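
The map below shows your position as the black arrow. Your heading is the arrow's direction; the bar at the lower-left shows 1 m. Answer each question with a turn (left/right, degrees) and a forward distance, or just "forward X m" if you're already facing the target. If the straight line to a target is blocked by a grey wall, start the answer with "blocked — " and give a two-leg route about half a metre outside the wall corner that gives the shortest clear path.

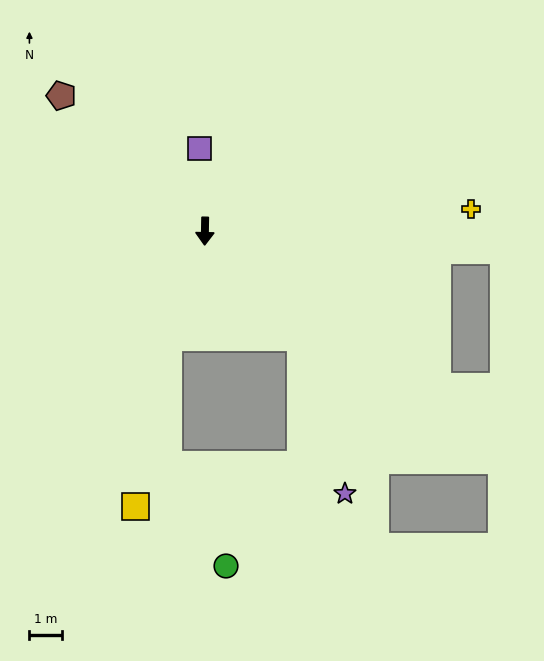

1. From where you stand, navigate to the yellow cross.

turn left 96°, forward 8.1 m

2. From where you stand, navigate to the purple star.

blocked — turn left 43°, forward 4.4 m, then turn right 26°, forward 4.9 m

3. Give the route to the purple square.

turn right 175°, forward 2.5 m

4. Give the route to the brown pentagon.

turn right 132°, forward 6.0 m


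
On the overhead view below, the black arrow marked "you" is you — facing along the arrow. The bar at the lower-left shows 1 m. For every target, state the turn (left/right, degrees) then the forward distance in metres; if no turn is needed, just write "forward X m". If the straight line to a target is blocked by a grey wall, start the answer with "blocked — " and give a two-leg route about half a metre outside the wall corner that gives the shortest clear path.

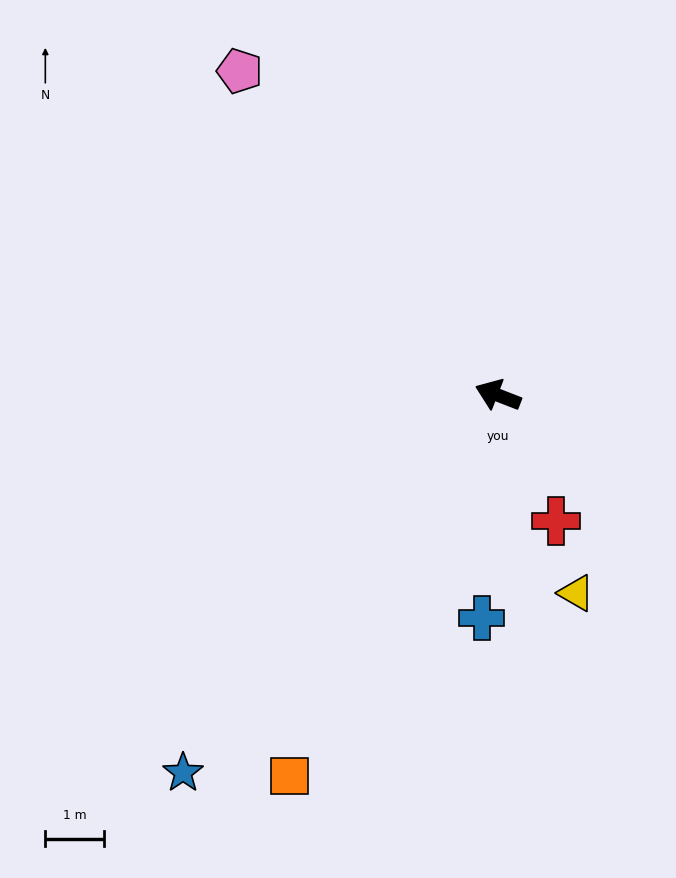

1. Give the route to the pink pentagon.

turn right 30°, forward 7.0 m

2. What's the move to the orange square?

turn left 83°, forward 7.3 m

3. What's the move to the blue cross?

turn left 107°, forward 3.8 m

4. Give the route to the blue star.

turn left 71°, forward 8.3 m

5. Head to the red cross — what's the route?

turn left 136°, forward 2.3 m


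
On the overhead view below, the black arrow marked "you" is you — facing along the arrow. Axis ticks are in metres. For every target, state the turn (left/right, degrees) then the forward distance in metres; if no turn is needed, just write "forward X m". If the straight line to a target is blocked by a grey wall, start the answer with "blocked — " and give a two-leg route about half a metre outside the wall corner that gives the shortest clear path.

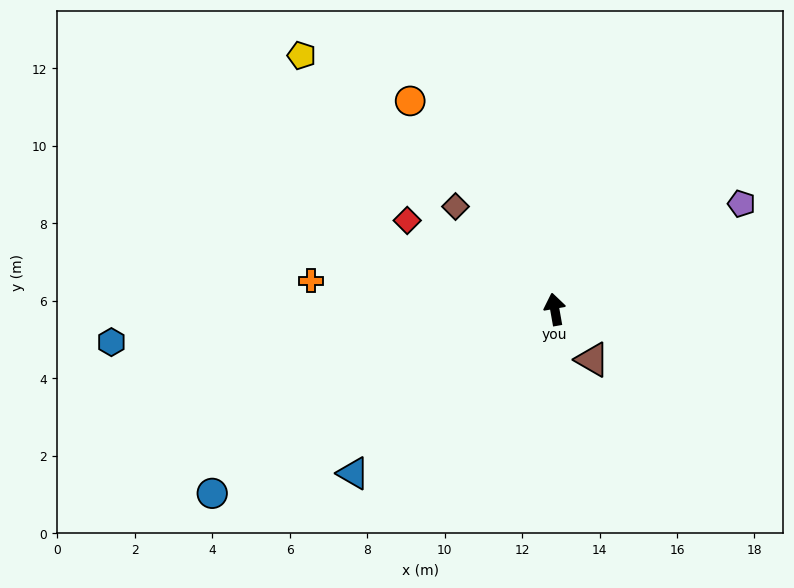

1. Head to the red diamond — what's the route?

turn left 49°, forward 4.4 m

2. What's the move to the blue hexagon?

turn left 84°, forward 11.5 m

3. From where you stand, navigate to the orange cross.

turn left 73°, forward 6.3 m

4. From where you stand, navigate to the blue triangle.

turn left 119°, forward 6.7 m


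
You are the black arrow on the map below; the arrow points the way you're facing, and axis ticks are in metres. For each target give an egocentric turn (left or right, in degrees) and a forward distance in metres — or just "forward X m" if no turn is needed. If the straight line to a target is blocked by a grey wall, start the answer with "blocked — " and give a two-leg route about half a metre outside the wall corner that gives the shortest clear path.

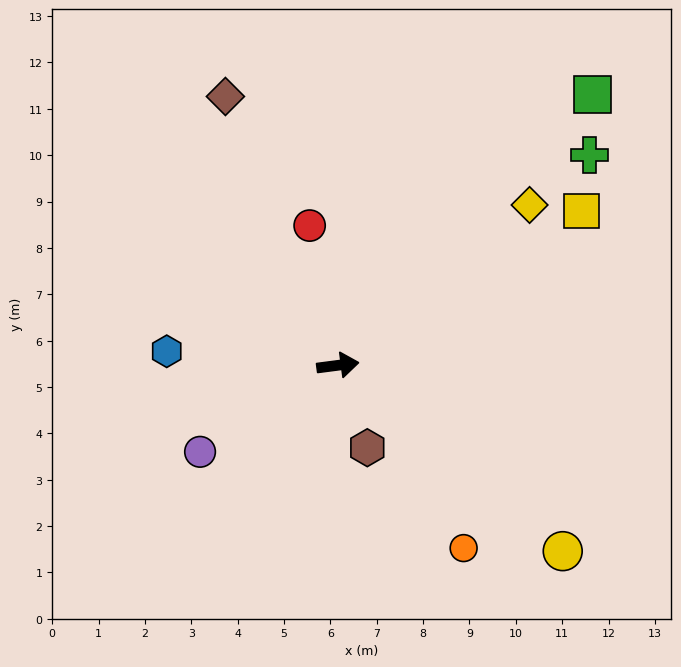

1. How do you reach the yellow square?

turn left 25°, forward 6.2 m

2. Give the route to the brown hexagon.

turn right 78°, forward 1.9 m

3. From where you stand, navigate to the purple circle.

turn right 155°, forward 3.5 m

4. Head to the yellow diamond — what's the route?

turn left 32°, forward 5.4 m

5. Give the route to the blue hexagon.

turn left 168°, forward 3.7 m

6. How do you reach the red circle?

turn left 94°, forward 3.1 m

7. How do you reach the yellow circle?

turn right 47°, forward 6.3 m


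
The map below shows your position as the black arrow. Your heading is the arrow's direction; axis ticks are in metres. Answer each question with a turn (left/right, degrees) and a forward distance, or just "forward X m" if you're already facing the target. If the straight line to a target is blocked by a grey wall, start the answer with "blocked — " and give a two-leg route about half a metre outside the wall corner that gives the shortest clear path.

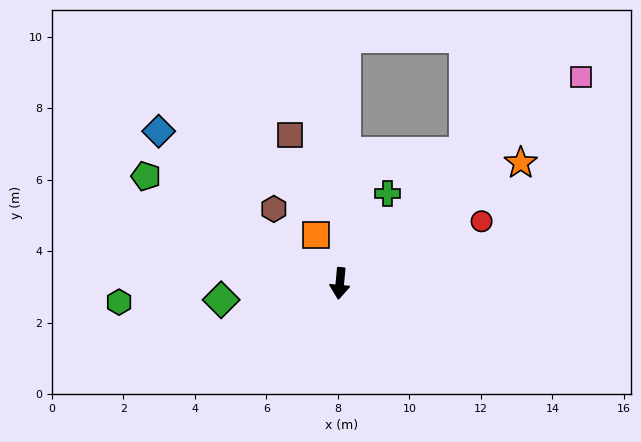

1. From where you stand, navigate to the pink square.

turn left 136°, forward 8.9 m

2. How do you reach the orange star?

turn left 129°, forward 6.1 m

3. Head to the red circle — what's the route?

turn left 119°, forward 4.3 m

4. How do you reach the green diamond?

turn right 77°, forward 3.4 m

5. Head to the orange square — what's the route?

turn right 148°, forward 1.5 m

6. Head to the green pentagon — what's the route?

turn right 114°, forward 6.2 m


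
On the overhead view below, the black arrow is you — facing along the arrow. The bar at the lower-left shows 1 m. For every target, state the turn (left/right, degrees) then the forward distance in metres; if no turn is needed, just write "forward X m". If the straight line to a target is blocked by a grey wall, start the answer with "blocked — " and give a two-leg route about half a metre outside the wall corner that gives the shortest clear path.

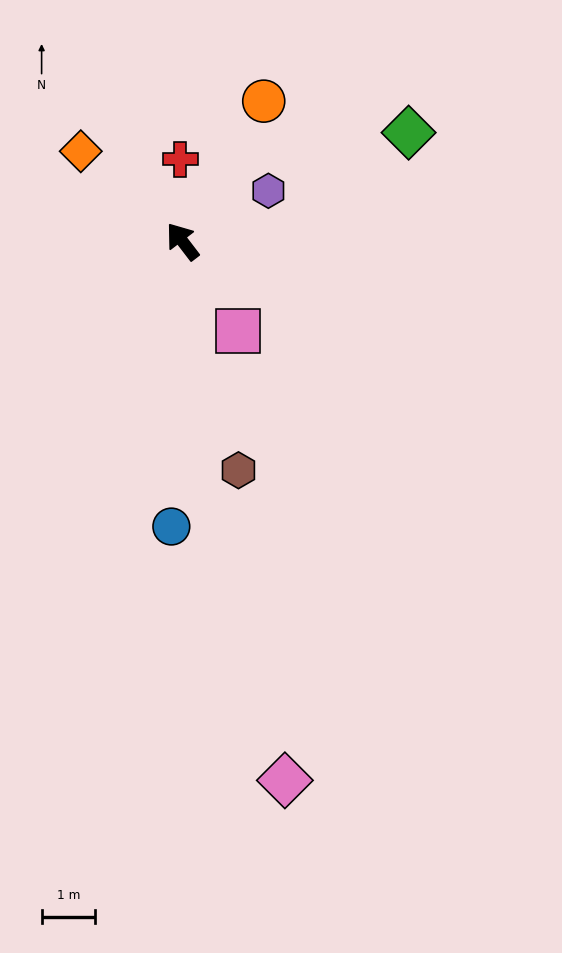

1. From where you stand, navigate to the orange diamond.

turn left 11°, forward 2.6 m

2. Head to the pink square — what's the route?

turn left 174°, forward 2.0 m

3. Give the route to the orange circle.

turn right 68°, forward 3.0 m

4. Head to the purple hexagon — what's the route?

turn right 97°, forward 1.9 m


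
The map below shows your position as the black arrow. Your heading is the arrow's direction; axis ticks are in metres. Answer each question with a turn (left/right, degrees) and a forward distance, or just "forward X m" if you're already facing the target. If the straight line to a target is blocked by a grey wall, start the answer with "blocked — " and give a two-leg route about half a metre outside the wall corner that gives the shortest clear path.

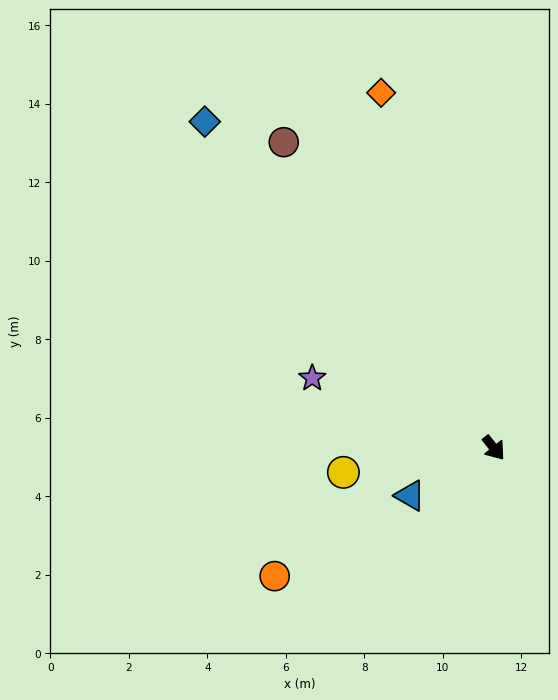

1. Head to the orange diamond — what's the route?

turn left 159°, forward 9.5 m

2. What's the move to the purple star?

turn right 150°, forward 5.0 m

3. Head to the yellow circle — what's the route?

turn right 120°, forward 3.9 m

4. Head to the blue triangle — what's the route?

turn right 99°, forward 2.5 m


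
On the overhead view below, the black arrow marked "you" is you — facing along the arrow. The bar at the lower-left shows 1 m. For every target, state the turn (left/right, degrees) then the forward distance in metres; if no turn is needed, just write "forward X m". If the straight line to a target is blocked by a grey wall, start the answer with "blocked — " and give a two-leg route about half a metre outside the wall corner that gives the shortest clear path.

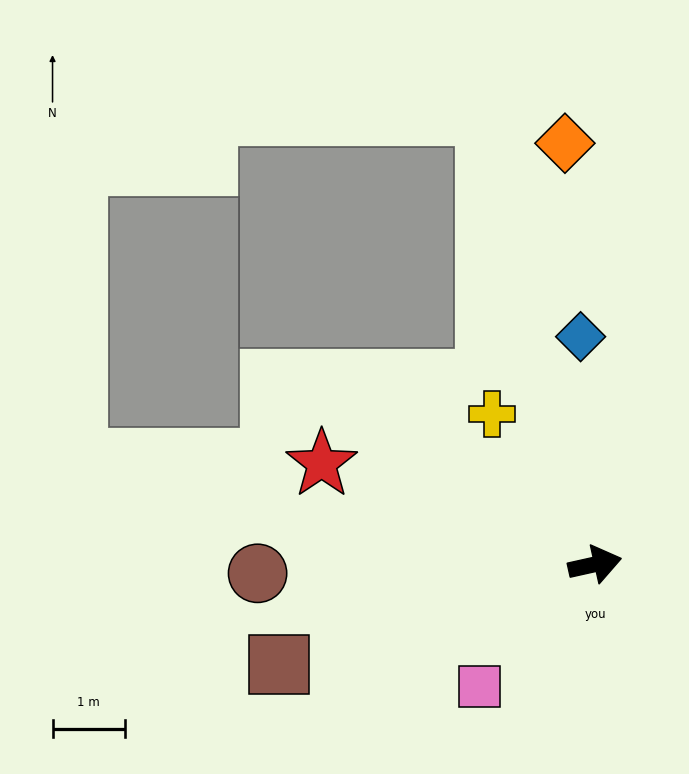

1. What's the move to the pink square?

turn right 146°, forward 2.3 m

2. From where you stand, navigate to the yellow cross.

turn left 112°, forward 2.5 m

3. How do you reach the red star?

turn left 147°, forward 4.0 m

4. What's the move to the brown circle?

turn left 169°, forward 4.7 m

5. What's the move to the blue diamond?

turn left 81°, forward 3.2 m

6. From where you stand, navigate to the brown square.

turn right 175°, forward 4.6 m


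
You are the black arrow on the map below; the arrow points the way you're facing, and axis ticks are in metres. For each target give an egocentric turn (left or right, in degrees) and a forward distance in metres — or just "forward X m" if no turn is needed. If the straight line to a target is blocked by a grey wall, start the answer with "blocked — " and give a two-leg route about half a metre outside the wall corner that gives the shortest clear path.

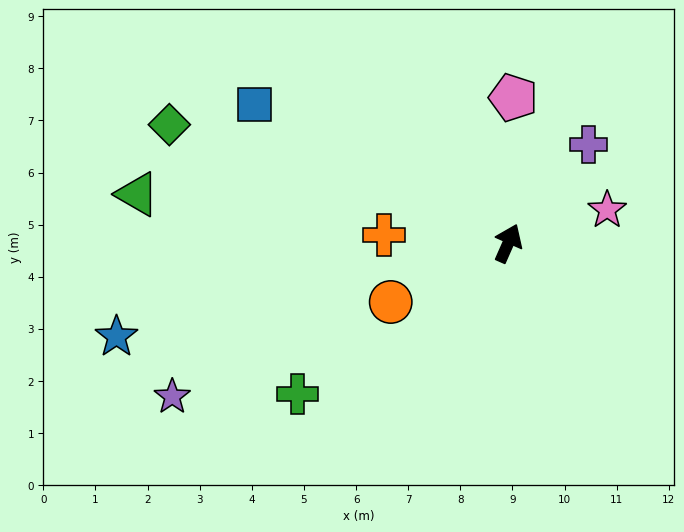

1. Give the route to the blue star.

turn left 127°, forward 7.7 m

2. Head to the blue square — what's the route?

turn left 85°, forward 5.5 m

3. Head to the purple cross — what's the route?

turn right 15°, forward 2.4 m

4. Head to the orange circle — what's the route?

turn left 140°, forward 2.5 m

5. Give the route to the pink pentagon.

turn left 22°, forward 2.8 m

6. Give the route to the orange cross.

turn left 110°, forward 2.4 m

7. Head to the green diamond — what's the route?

turn left 94°, forward 6.9 m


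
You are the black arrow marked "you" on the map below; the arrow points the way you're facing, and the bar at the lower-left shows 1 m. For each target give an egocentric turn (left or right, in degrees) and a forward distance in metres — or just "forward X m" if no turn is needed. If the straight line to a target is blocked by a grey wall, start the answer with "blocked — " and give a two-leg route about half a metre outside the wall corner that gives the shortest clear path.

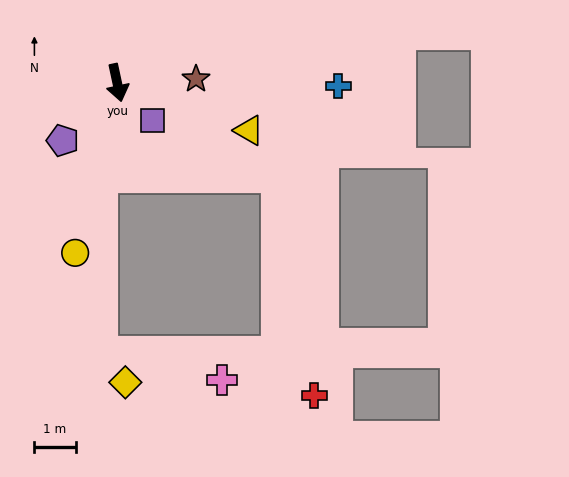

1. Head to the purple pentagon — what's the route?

turn right 55°, forward 1.9 m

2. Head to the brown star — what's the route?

turn left 81°, forward 1.9 m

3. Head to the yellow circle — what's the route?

turn right 26°, forward 4.2 m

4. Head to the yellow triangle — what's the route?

turn left 58°, forward 3.4 m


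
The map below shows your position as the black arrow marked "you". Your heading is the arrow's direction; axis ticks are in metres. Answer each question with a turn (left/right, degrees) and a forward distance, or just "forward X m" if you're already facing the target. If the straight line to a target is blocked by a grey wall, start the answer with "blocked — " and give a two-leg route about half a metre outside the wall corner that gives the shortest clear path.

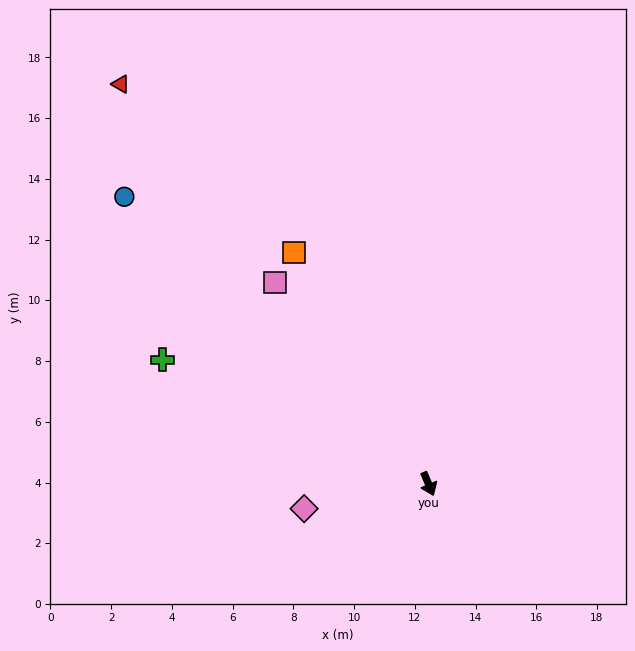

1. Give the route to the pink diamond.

turn right 102°, forward 4.2 m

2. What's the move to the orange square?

turn right 173°, forward 8.8 m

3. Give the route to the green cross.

turn right 138°, forward 9.7 m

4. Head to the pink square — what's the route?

turn right 166°, forward 8.3 m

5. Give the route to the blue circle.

turn right 156°, forward 13.8 m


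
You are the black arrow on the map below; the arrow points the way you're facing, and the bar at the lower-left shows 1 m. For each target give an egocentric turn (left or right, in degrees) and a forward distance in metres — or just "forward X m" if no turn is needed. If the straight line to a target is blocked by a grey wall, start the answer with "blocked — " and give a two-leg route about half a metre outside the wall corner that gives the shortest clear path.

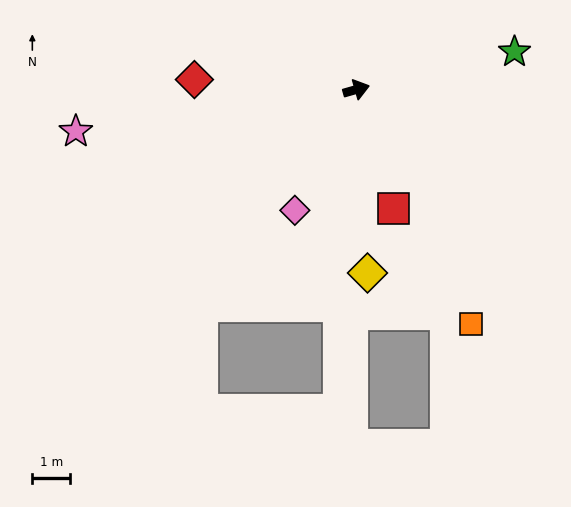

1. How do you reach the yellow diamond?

turn right 102°, forward 4.9 m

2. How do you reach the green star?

turn right 2°, forward 4.3 m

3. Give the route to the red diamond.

turn left 161°, forward 4.3 m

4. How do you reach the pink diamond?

turn right 133°, forward 3.6 m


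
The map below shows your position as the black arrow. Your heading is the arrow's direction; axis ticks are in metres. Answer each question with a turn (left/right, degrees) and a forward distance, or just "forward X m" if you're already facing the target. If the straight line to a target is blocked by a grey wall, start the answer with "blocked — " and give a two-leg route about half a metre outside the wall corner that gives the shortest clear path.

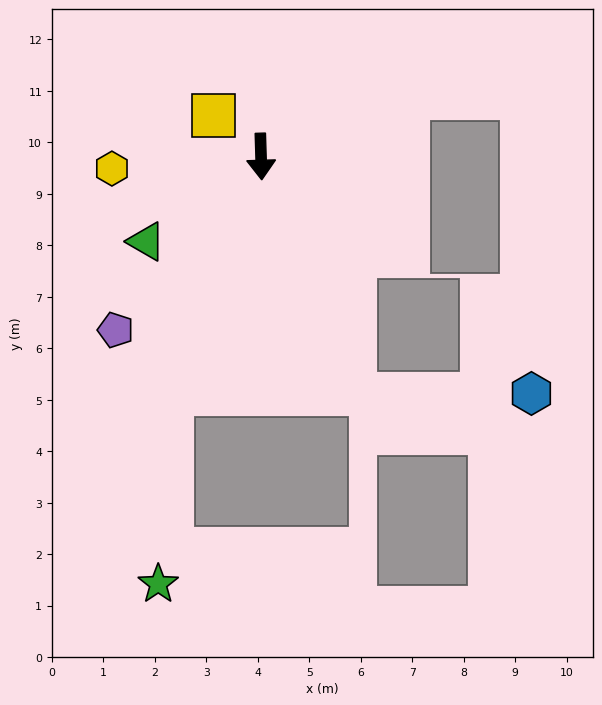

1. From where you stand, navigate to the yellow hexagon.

turn right 87°, forward 2.9 m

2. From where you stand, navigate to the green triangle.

turn right 55°, forward 2.8 m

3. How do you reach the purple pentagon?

turn right 42°, forward 4.4 m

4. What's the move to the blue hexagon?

blocked — turn left 20°, forward 5.0 m, then turn left 68°, forward 3.4 m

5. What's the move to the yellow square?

turn right 133°, forward 1.2 m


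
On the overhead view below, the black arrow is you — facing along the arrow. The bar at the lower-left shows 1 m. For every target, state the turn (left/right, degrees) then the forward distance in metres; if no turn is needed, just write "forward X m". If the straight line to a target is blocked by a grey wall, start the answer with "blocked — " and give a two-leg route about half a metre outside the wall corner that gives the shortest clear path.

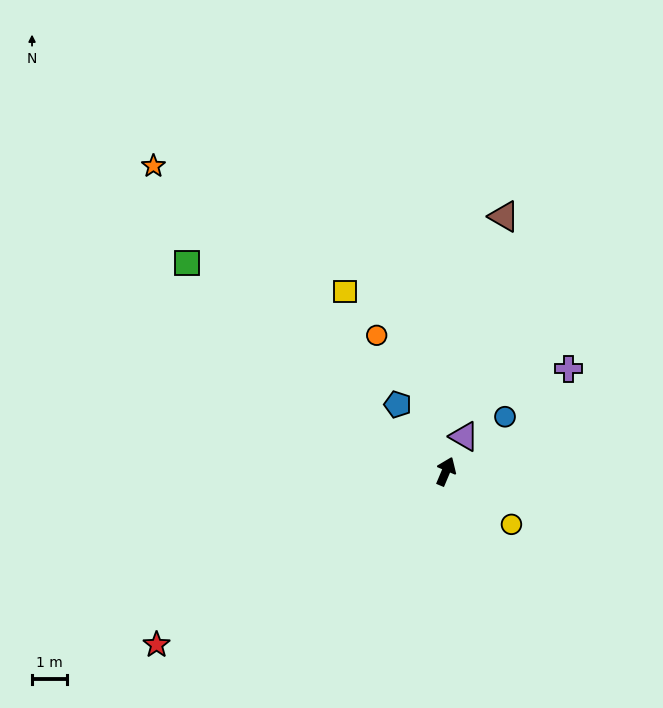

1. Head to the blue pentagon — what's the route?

turn left 59°, forward 2.4 m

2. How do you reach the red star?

turn left 144°, forward 9.6 m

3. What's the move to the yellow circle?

turn right 106°, forward 2.4 m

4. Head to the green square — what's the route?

turn left 74°, forward 9.5 m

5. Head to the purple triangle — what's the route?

turn right 5°, forward 1.1 m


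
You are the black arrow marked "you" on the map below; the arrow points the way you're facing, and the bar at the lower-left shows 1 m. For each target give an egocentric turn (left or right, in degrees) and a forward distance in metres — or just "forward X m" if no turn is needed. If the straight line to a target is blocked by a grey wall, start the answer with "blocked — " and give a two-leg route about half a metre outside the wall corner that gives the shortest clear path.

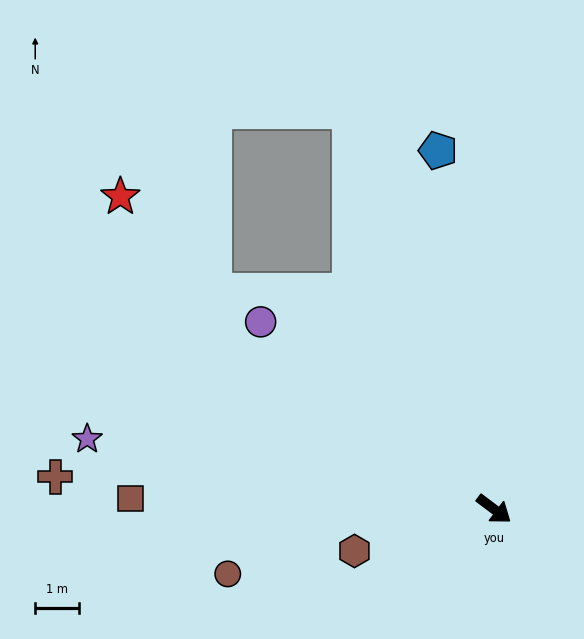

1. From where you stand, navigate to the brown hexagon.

turn right 126°, forward 3.4 m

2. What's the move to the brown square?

turn right 145°, forward 8.4 m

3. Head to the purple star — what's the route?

turn right 153°, forward 9.5 m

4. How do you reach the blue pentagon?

turn left 136°, forward 8.4 m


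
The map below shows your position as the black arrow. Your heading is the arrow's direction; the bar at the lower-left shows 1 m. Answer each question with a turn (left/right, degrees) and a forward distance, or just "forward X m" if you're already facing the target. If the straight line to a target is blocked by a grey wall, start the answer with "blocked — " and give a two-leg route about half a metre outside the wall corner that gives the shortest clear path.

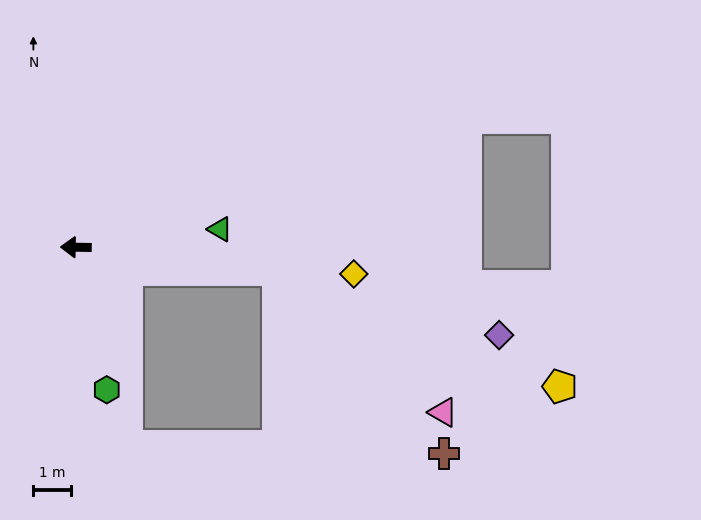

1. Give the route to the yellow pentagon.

blocked — turn left 175°, forward 5.4 m, then turn right 17°, forward 8.1 m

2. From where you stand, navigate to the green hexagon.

turn left 103°, forward 3.9 m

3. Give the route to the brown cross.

blocked — turn left 175°, forward 5.4 m, then turn right 42°, forward 6.6 m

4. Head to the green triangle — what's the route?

turn right 172°, forward 3.9 m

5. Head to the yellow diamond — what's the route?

turn left 175°, forward 7.5 m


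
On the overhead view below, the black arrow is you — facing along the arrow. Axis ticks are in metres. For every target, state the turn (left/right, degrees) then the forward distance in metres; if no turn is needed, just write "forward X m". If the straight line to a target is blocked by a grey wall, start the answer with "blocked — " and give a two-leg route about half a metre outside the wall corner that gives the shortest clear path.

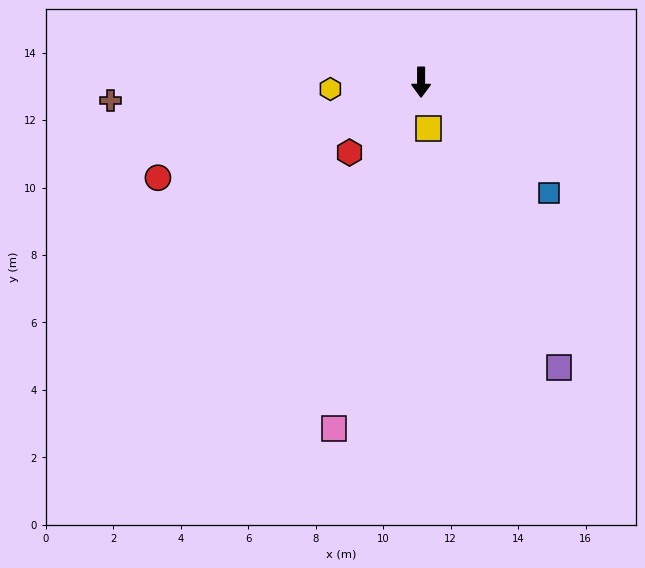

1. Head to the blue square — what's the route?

turn left 49°, forward 5.0 m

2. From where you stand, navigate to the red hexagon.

turn right 45°, forward 3.0 m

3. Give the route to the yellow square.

turn left 9°, forward 1.4 m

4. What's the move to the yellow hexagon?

turn right 86°, forward 2.7 m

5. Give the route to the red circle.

turn right 70°, forward 8.3 m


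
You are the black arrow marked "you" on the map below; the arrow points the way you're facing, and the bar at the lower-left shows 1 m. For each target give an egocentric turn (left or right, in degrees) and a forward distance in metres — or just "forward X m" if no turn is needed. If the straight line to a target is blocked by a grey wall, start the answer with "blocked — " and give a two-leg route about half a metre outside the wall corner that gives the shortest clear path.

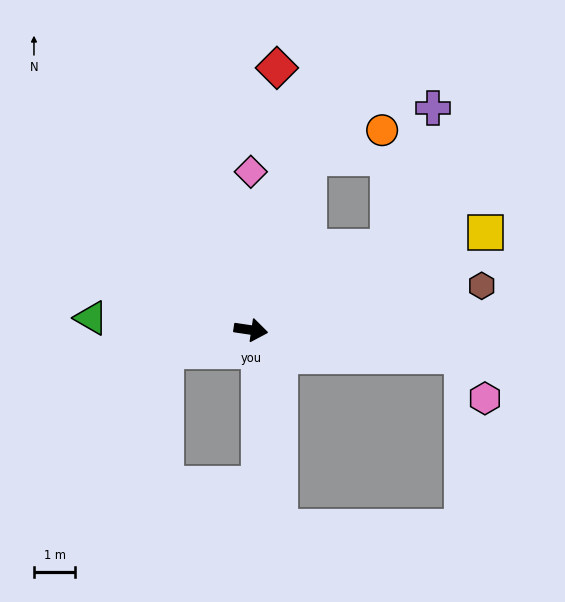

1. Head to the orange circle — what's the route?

blocked — turn left 80°, forward 4.4 m, then turn right 50°, forward 1.9 m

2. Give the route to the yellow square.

turn left 31°, forward 6.2 m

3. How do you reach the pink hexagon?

blocked — forward 5.2 m, then turn right 53°, forward 1.2 m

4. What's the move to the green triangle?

turn right 176°, forward 3.9 m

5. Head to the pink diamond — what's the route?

turn left 98°, forward 3.8 m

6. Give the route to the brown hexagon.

turn left 19°, forward 5.7 m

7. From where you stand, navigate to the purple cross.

blocked — turn left 40°, forward 3.9 m, then turn left 40°, forward 3.5 m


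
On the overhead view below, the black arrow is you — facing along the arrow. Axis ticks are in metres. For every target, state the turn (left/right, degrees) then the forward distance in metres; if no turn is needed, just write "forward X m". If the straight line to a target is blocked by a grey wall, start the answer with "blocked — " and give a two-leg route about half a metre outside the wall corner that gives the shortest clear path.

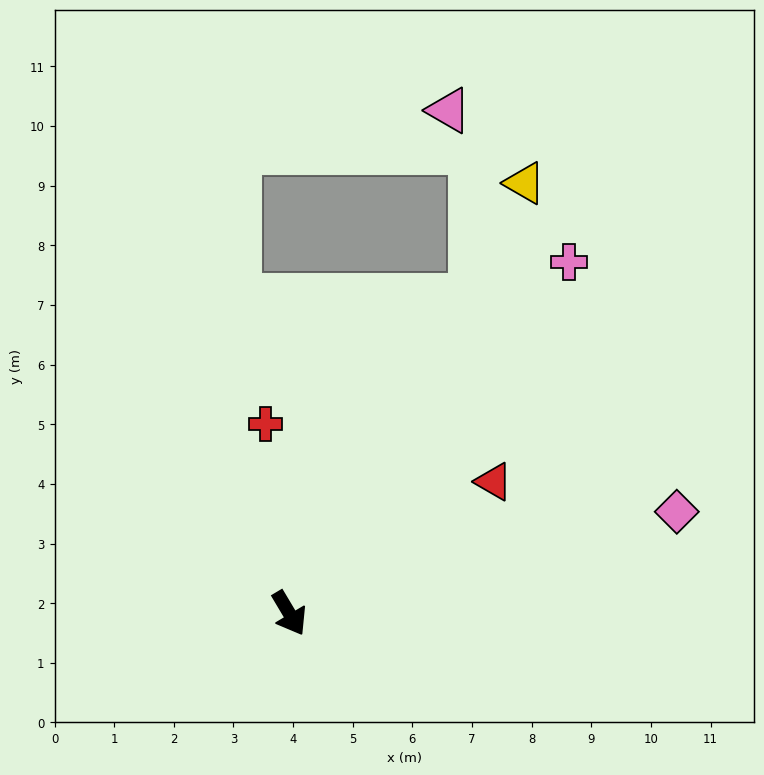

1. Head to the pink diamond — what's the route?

turn left 74°, forward 6.7 m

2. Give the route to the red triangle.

turn left 92°, forward 4.1 m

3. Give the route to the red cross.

turn left 156°, forward 3.2 m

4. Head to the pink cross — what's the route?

turn left 111°, forward 7.5 m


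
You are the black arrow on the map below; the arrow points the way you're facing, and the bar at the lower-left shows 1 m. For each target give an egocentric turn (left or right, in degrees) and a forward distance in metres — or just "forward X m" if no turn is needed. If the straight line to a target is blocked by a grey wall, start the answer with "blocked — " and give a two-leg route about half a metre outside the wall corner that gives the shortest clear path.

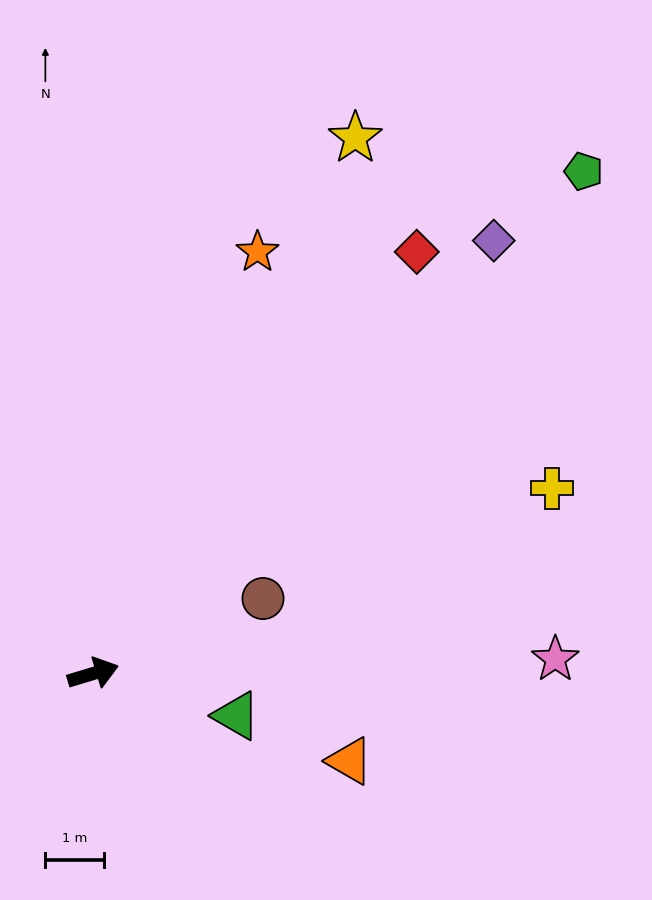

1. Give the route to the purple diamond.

turn left 30°, forward 10.1 m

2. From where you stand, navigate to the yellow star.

turn left 47°, forward 10.3 m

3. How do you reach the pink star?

turn right 15°, forward 8.0 m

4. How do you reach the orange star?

turn left 52°, forward 7.8 m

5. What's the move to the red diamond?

turn left 36°, forward 9.1 m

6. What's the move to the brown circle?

turn left 7°, forward 3.2 m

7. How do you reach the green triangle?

turn right 33°, forward 2.6 m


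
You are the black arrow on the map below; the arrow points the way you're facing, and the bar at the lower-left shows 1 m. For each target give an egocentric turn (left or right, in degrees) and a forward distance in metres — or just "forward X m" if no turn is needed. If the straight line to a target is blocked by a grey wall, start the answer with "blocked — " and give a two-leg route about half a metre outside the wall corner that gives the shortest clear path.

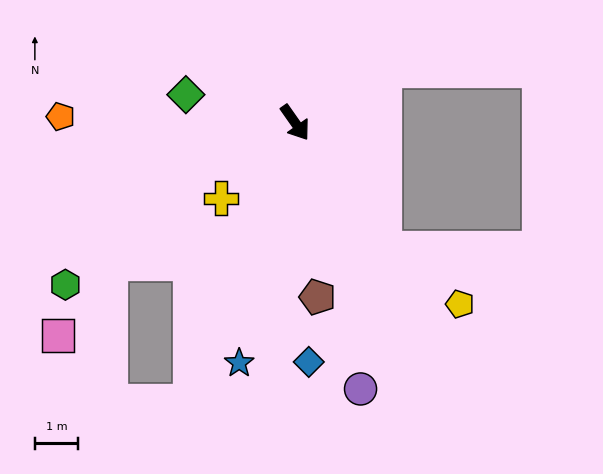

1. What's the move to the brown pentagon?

turn right 28°, forward 4.1 m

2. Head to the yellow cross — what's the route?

turn right 79°, forward 2.5 m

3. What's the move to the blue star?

turn right 48°, forward 5.7 m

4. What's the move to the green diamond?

turn right 139°, forward 2.6 m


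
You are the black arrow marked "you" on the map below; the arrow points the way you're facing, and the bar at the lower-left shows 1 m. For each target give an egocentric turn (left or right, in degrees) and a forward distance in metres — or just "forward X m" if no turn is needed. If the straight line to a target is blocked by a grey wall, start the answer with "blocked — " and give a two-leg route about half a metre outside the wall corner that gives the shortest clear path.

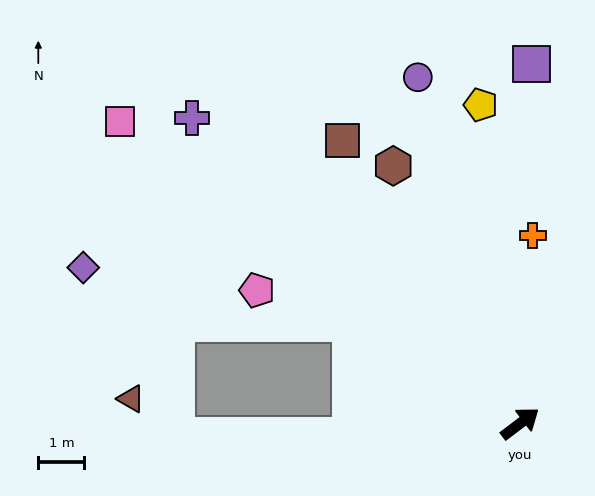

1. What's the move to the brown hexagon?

turn left 79°, forward 6.2 m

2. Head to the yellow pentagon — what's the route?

turn left 60°, forward 7.0 m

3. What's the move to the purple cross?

turn left 100°, forward 9.7 m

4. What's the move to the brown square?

turn left 85°, forward 7.3 m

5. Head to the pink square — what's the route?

turn left 106°, forward 10.9 m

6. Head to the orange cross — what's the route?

turn left 49°, forward 4.1 m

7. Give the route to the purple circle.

turn left 69°, forward 7.8 m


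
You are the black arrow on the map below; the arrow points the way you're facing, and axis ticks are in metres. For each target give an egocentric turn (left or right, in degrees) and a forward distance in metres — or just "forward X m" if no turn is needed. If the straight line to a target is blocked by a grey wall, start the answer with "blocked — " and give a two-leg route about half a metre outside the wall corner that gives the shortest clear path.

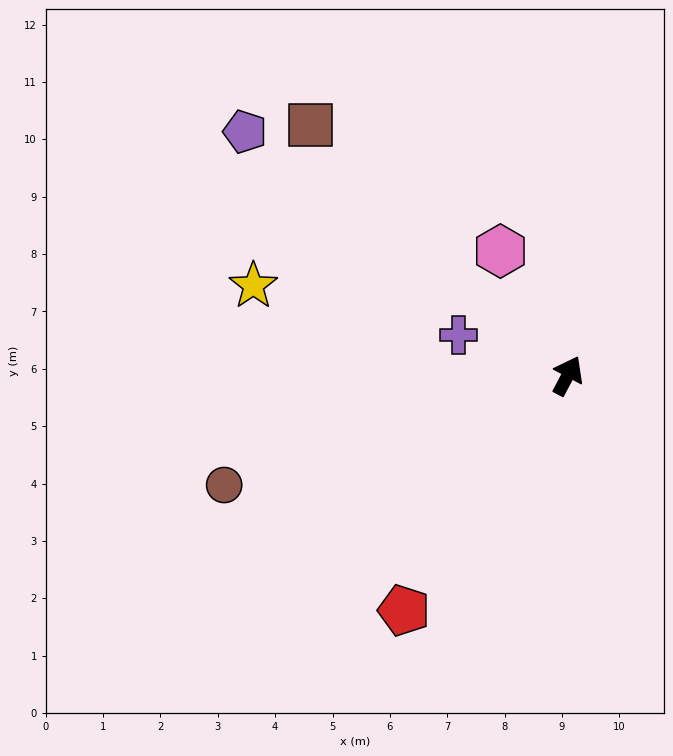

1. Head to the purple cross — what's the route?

turn left 97°, forward 2.0 m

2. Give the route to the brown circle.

turn left 135°, forward 6.3 m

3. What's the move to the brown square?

turn left 74°, forward 6.3 m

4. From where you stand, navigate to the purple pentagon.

turn left 81°, forward 7.0 m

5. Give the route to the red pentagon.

turn left 173°, forward 5.0 m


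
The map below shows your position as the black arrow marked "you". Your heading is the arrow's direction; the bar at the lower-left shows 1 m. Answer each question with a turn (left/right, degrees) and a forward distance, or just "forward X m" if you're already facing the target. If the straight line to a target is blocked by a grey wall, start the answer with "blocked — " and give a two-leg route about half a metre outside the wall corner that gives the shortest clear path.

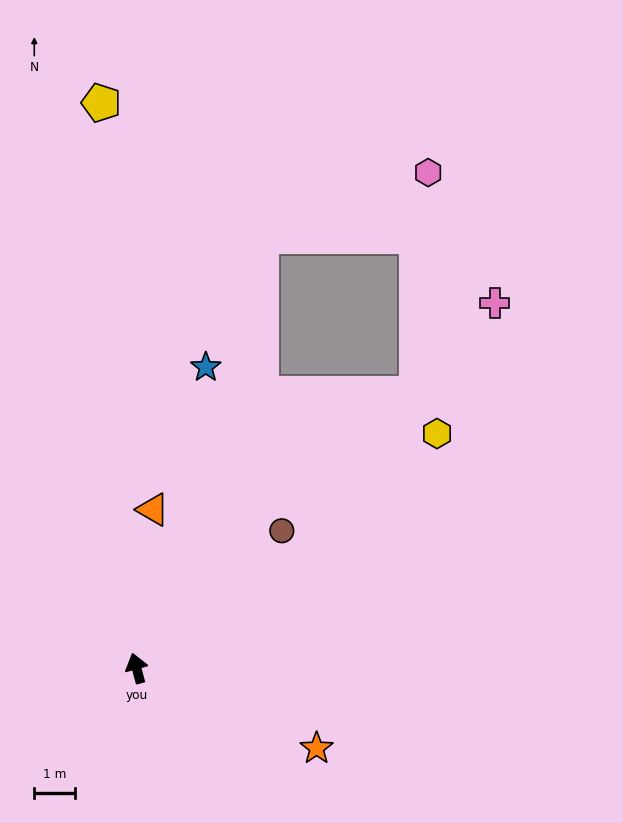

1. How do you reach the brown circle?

turn right 62°, forward 4.9 m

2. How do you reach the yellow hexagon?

turn right 67°, forward 9.3 m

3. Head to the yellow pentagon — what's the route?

turn right 12°, forward 13.8 m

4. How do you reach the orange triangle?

turn right 21°, forward 3.9 m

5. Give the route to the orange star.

turn right 129°, forward 4.8 m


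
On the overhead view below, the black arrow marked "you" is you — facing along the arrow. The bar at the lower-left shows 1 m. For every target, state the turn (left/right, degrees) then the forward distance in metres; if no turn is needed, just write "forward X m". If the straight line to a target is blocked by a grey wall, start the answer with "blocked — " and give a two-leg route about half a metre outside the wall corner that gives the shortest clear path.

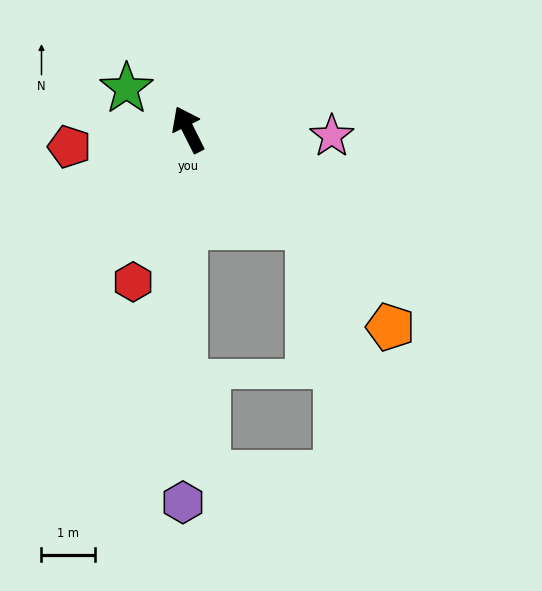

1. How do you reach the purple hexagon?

turn left 153°, forward 6.9 m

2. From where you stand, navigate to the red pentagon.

turn left 72°, forward 2.2 m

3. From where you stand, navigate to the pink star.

turn right 119°, forward 2.7 m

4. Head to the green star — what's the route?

turn left 30°, forward 1.4 m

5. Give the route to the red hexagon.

turn left 134°, forward 3.0 m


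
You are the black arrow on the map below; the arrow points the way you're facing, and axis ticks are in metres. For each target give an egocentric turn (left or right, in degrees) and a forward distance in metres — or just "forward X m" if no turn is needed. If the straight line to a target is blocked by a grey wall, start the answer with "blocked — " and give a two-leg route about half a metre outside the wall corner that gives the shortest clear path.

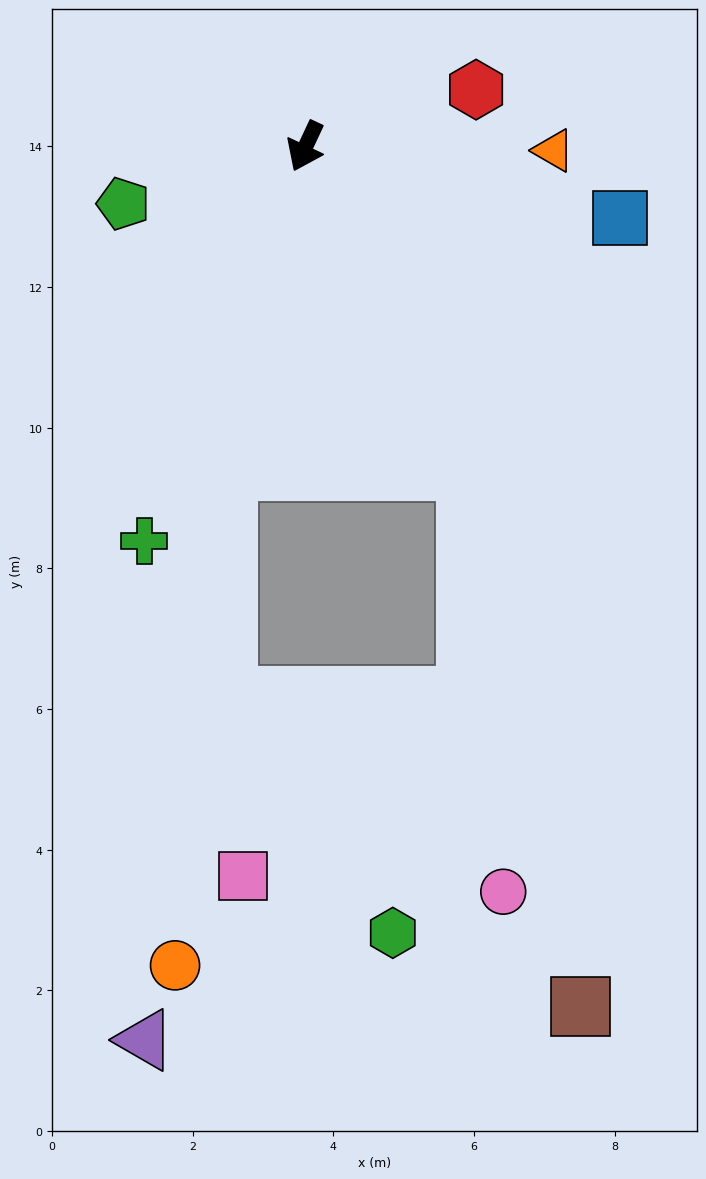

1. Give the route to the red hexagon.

turn left 134°, forward 2.6 m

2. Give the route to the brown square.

blocked — turn left 52°, forward 5.1 m, then turn right 15°, forward 7.8 m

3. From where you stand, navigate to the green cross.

turn left 3°, forward 6.1 m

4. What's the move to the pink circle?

blocked — turn left 52°, forward 5.1 m, then turn right 22°, forward 6.0 m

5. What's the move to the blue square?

turn left 102°, forward 4.6 m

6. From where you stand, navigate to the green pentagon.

turn right 47°, forward 2.7 m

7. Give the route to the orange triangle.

turn left 114°, forward 3.5 m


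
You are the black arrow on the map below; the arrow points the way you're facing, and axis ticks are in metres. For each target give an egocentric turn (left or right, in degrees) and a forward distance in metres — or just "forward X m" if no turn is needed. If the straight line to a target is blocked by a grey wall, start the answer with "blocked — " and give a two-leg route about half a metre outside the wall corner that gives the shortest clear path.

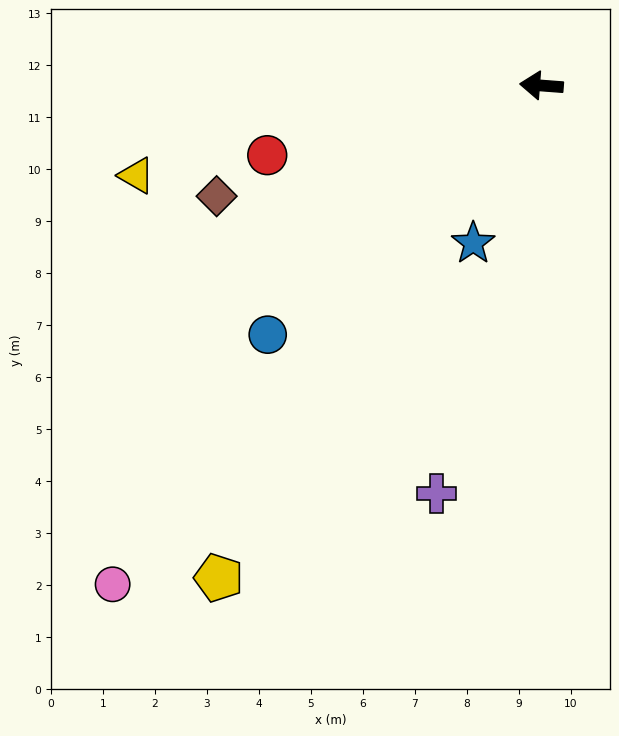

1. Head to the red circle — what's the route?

turn left 19°, forward 5.4 m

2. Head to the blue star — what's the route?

turn left 71°, forward 3.3 m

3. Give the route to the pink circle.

turn left 54°, forward 12.6 m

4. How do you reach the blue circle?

turn left 47°, forward 7.1 m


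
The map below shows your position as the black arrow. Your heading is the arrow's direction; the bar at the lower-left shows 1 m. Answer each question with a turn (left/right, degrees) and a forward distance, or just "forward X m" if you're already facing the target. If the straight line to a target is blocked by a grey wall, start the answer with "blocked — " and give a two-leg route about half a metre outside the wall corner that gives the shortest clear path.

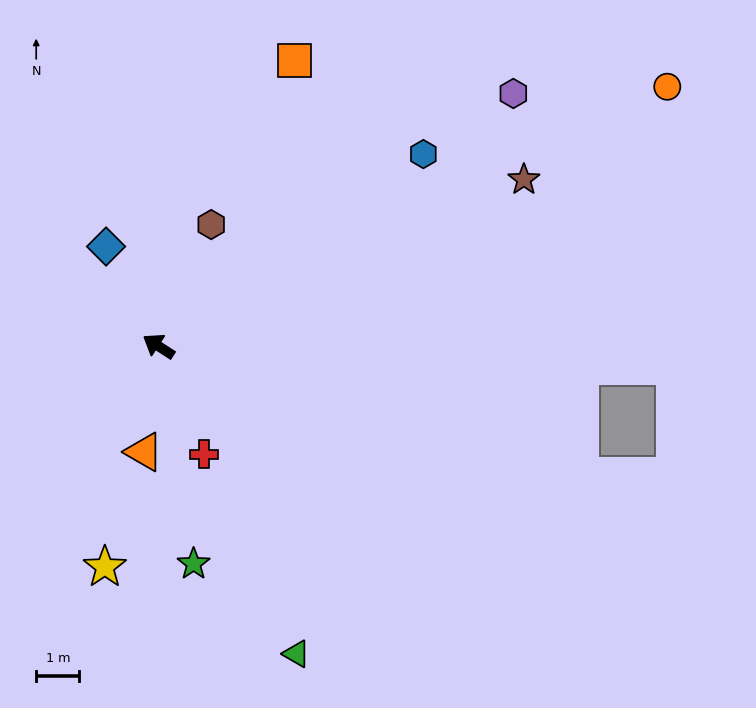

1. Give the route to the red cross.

turn left 146°, forward 2.7 m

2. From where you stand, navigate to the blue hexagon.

turn right 111°, forward 7.6 m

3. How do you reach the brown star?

turn right 123°, forward 9.3 m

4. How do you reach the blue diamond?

turn right 29°, forward 2.6 m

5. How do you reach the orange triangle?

turn left 115°, forward 2.5 m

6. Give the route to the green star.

turn left 132°, forward 5.1 m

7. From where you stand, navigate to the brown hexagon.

turn right 80°, forward 3.1 m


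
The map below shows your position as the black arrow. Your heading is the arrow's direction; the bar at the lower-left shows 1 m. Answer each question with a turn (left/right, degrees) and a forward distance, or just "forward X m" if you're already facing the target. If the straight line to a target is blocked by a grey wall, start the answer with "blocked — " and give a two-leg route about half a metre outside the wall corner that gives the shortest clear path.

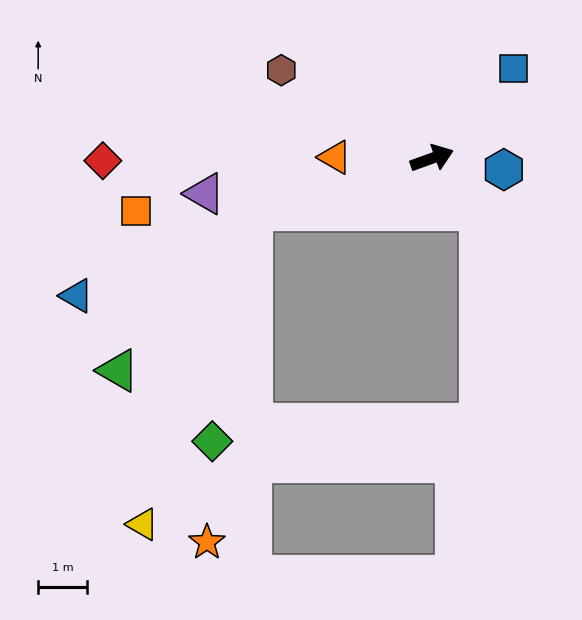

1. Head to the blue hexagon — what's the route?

turn right 29°, forward 1.5 m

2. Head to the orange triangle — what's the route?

turn left 160°, forward 2.0 m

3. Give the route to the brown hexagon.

turn left 130°, forward 3.6 m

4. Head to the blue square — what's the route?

turn left 28°, forward 2.5 m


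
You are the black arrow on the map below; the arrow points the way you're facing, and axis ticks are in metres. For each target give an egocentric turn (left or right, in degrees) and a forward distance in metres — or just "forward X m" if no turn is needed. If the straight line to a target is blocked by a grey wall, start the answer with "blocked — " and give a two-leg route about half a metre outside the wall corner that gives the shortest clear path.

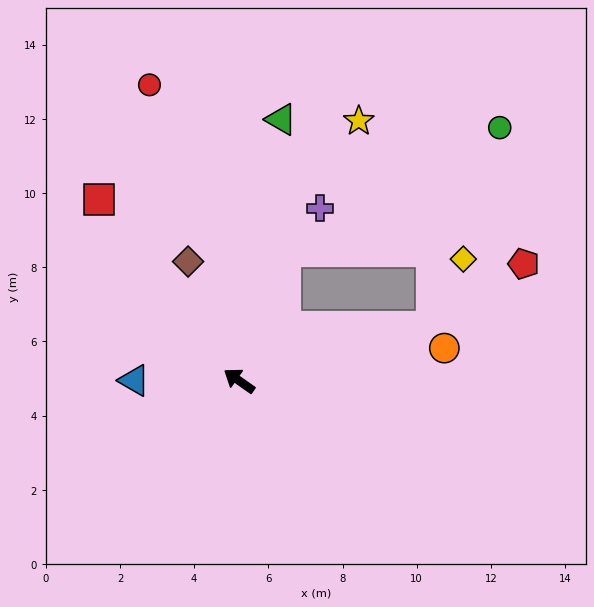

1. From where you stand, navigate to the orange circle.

turn right 136°, forward 5.6 m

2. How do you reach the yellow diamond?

blocked — turn right 129°, forward 5.4 m, then turn left 49°, forward 2.0 m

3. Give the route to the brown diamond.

turn right 32°, forward 3.5 m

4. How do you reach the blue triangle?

turn left 35°, forward 2.8 m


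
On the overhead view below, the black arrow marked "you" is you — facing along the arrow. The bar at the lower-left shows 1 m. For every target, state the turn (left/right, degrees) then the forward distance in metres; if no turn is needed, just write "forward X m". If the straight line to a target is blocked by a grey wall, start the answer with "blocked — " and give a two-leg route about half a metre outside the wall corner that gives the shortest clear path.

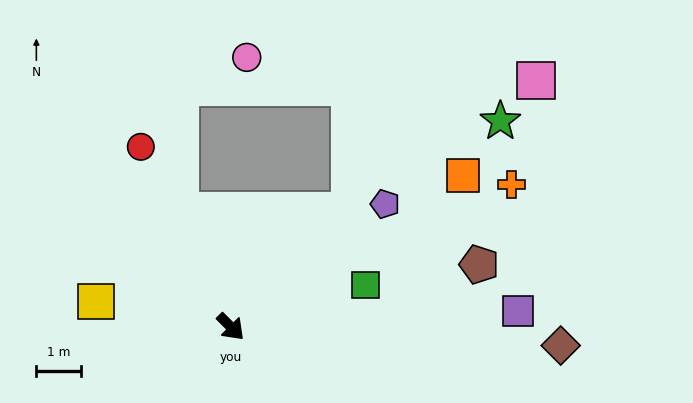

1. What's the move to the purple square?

turn left 48°, forward 6.5 m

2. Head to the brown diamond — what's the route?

turn left 42°, forward 7.4 m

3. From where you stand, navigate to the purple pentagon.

turn left 84°, forward 4.4 m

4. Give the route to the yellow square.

turn right 145°, forward 3.1 m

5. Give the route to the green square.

turn left 62°, forward 3.2 m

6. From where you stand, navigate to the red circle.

turn left 162°, forward 4.5 m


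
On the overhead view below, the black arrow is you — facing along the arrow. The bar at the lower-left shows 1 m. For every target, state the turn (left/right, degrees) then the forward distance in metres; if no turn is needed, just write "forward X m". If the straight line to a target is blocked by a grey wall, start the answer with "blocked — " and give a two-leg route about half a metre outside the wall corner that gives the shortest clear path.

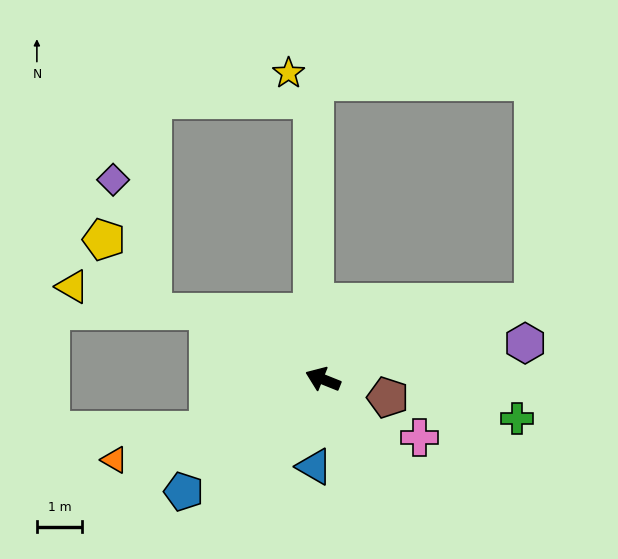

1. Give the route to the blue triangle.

turn left 106°, forward 1.9 m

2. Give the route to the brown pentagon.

turn right 174°, forward 1.5 m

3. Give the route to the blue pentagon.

turn left 61°, forward 4.0 m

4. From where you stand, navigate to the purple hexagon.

turn right 148°, forward 4.5 m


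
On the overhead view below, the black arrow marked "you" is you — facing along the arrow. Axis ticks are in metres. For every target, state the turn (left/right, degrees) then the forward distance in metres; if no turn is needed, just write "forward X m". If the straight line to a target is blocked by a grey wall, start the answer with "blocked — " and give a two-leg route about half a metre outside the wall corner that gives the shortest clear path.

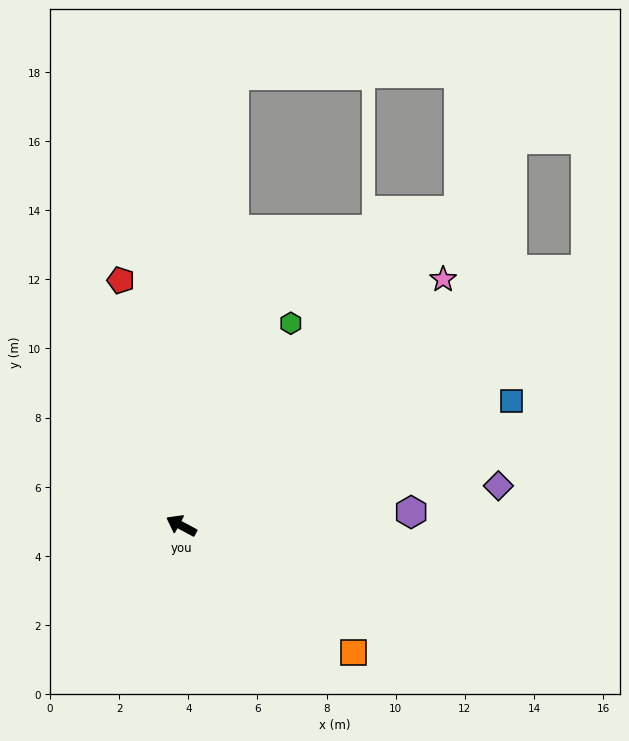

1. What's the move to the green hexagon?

turn right 90°, forward 6.7 m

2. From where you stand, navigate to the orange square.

turn left 172°, forward 6.2 m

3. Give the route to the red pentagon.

turn right 48°, forward 7.3 m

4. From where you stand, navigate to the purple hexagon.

turn right 148°, forward 6.7 m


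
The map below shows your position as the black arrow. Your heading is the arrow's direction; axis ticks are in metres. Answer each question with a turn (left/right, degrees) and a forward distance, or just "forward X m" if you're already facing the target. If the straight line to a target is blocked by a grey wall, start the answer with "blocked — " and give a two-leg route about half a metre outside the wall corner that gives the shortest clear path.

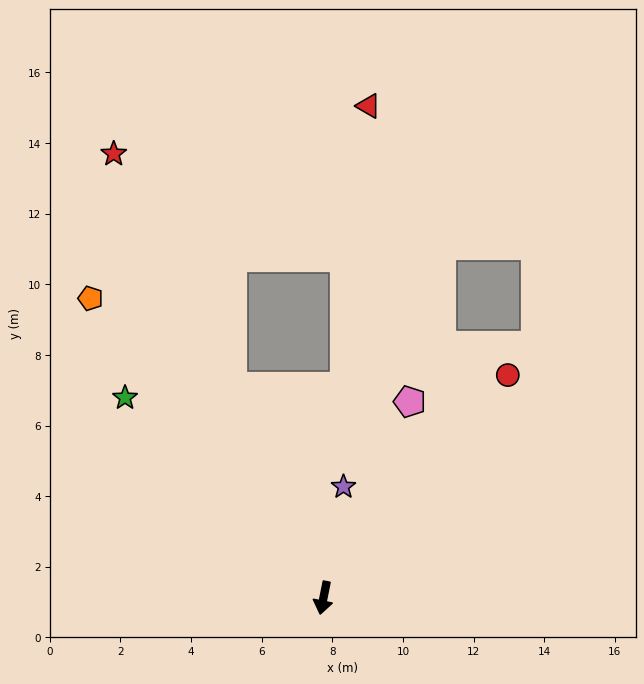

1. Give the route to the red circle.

turn left 152°, forward 8.2 m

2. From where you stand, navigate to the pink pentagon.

turn left 168°, forward 6.1 m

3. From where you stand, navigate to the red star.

turn right 143°, forward 13.9 m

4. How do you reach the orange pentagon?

turn right 131°, forward 10.7 m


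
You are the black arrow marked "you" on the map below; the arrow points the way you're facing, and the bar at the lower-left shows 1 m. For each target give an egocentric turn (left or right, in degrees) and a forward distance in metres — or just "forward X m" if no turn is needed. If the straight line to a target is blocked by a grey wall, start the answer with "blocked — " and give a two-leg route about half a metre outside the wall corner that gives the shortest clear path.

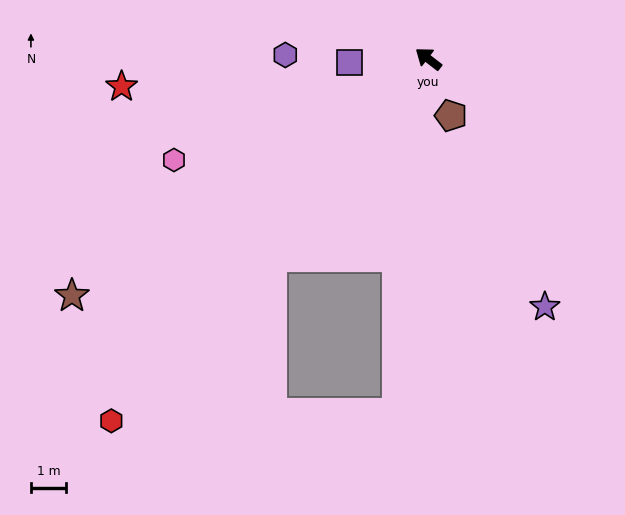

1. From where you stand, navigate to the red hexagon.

turn left 86°, forward 13.7 m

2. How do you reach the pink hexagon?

turn left 59°, forward 7.8 m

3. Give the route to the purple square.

turn left 40°, forward 2.3 m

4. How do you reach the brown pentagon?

turn left 149°, forward 1.7 m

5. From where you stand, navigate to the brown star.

turn left 71°, forward 12.1 m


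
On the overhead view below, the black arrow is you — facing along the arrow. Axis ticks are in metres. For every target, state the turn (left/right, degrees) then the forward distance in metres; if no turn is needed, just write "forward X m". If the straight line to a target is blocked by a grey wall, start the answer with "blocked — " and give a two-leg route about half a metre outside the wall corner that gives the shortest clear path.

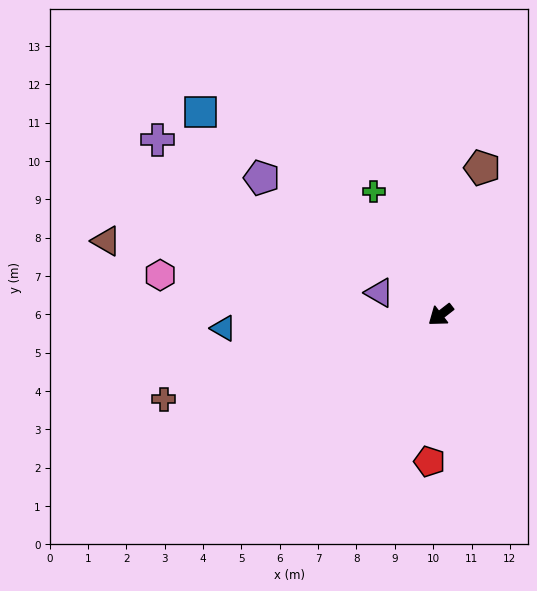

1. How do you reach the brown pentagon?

turn right 144°, forward 4.0 m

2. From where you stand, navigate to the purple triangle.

turn right 58°, forward 1.7 m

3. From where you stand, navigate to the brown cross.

turn right 21°, forward 7.6 m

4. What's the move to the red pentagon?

turn left 48°, forward 3.8 m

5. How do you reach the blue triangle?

turn right 34°, forward 5.7 m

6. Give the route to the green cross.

turn right 99°, forward 3.7 m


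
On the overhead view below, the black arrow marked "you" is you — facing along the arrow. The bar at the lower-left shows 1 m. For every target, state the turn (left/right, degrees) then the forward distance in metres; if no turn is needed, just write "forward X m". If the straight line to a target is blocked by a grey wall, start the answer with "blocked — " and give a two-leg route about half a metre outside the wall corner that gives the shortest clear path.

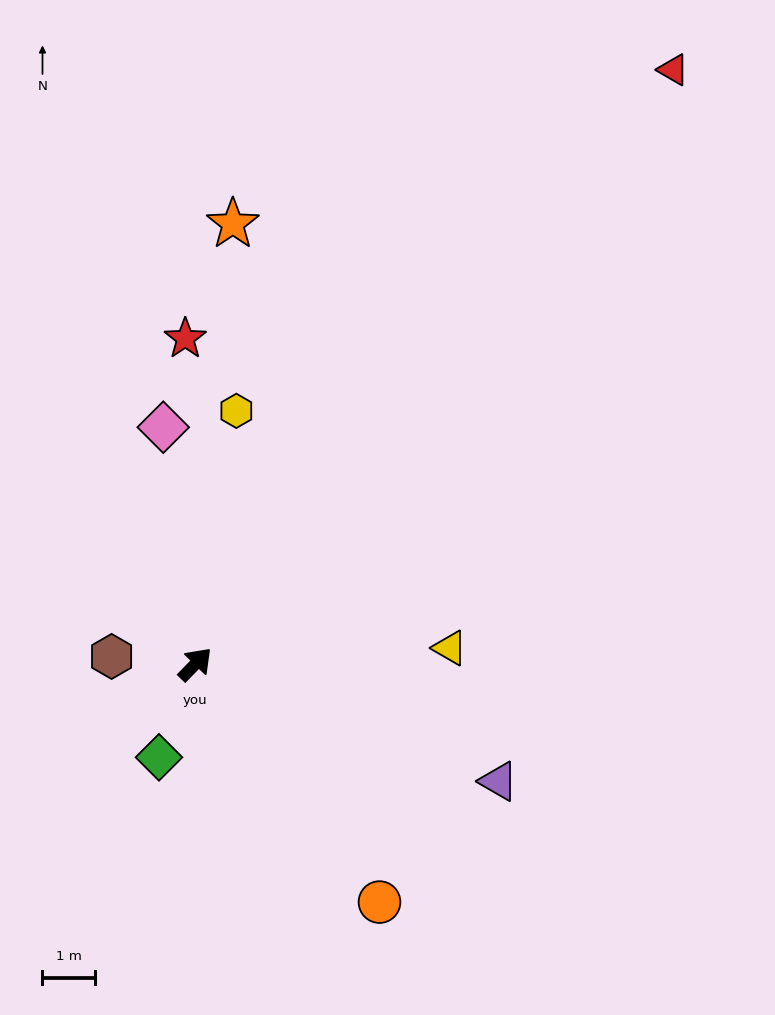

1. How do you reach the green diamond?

turn right 157°, forward 1.9 m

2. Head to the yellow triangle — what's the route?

turn right 42°, forward 4.8 m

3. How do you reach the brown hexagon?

turn left 129°, forward 1.6 m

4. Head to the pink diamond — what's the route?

turn left 52°, forward 4.5 m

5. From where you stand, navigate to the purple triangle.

turn right 67°, forward 6.1 m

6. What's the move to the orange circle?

turn right 98°, forward 5.7 m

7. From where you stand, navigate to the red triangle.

turn left 5°, forward 14.4 m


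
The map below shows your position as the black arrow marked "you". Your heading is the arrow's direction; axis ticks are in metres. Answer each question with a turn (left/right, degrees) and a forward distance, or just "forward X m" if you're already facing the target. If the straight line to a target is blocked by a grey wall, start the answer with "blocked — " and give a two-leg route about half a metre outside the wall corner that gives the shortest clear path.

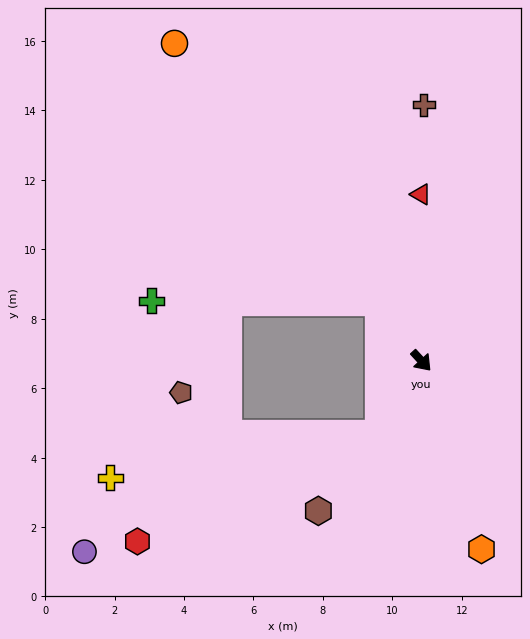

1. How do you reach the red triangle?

turn left 138°, forward 4.8 m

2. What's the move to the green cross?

blocked — turn left 172°, forward 2.1 m, then turn left 55°, forward 6.6 m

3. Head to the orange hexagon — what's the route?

turn right 25°, forward 5.7 m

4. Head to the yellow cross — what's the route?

blocked — turn right 72°, forward 2.4 m, then turn right 51°, forward 7.9 m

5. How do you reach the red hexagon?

blocked — turn right 72°, forward 2.4 m, then turn right 37°, forward 7.6 m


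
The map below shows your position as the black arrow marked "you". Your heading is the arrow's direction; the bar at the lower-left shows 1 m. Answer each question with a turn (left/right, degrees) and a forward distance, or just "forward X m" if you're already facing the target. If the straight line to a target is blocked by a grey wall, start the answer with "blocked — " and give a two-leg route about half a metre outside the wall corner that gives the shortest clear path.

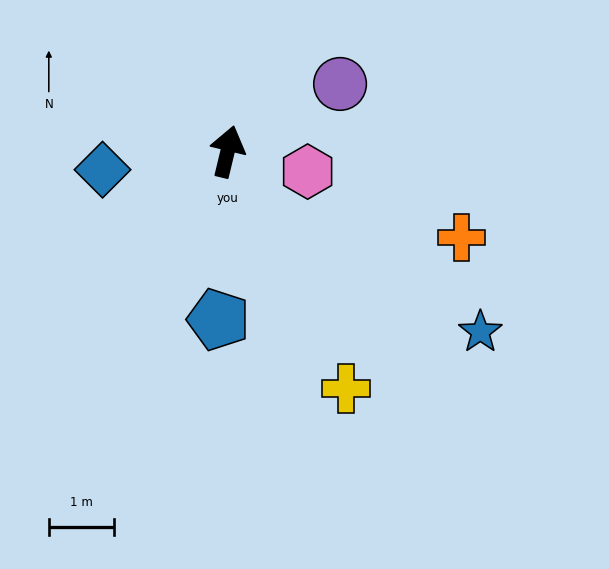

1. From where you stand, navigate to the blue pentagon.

turn right 170°, forward 2.6 m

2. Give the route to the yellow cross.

turn right 140°, forward 4.0 m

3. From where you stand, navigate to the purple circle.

turn right 45°, forward 2.0 m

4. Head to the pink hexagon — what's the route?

turn right 91°, forward 1.3 m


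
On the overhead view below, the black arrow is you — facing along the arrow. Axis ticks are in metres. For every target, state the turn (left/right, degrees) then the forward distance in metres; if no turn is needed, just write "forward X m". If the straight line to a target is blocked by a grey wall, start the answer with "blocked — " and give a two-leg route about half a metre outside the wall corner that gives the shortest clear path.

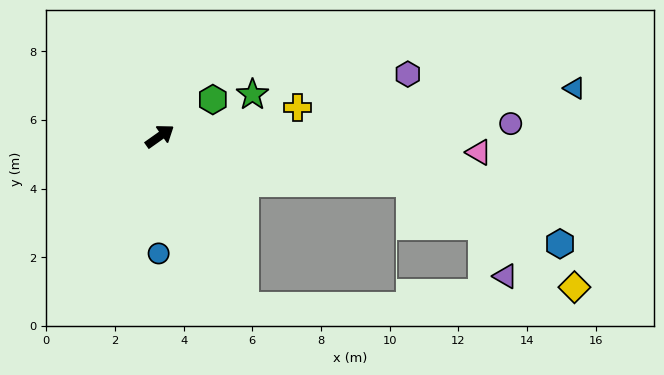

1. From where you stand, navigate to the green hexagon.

forward 1.9 m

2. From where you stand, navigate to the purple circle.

turn right 33°, forward 10.2 m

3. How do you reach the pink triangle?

turn right 38°, forward 9.3 m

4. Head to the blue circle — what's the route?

turn right 126°, forward 3.4 m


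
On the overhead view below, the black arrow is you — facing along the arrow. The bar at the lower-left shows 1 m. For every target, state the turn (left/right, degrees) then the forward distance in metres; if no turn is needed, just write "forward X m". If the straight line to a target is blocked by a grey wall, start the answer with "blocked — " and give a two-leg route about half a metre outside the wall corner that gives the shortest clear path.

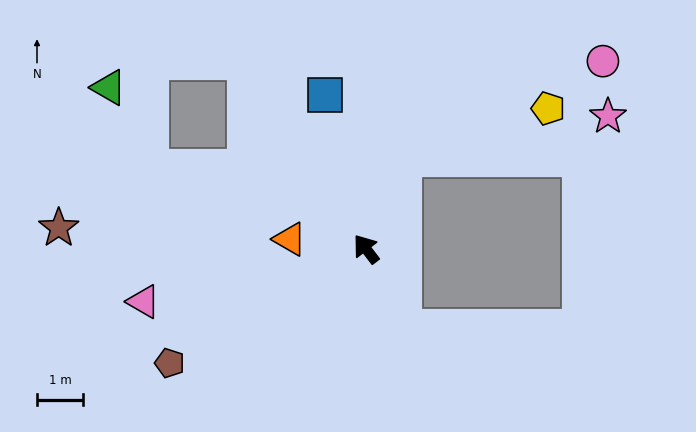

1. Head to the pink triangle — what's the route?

turn left 66°, forward 5.0 m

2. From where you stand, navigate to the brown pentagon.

turn left 83°, forward 4.9 m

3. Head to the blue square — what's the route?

turn right 22°, forward 3.5 m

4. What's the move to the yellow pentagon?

blocked — turn right 59°, forward 2.1 m, then turn right 50°, forward 3.3 m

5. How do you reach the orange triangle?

turn left 45°, forward 1.7 m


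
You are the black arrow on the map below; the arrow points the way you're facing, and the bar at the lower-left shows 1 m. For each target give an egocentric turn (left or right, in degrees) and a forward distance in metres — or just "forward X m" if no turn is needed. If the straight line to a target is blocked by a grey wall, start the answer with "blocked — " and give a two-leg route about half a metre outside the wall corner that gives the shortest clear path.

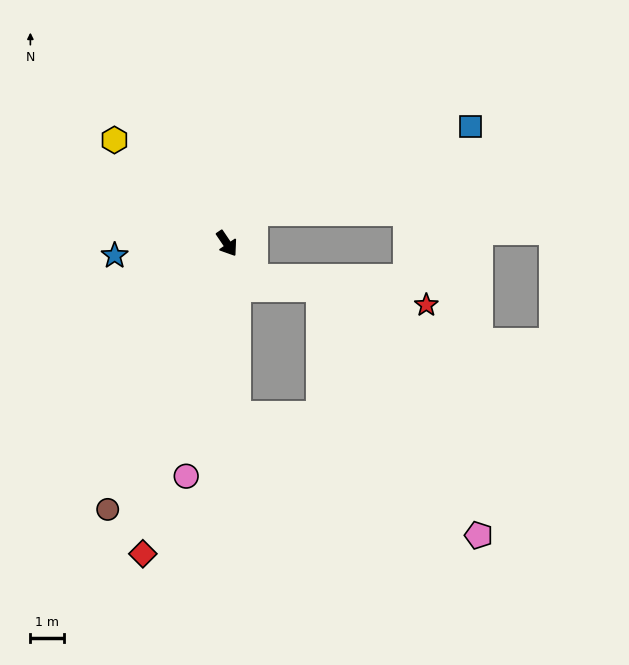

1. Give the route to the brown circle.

turn right 58°, forward 8.6 m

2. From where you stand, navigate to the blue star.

turn right 118°, forward 3.3 m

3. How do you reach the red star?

blocked — turn left 3°, forward 1.3 m, then turn left 44°, forward 5.2 m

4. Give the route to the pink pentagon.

blocked — turn right 31°, forward 5.1 m, then turn left 61°, forward 8.0 m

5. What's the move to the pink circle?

turn right 44°, forward 7.0 m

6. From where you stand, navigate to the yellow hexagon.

turn right 167°, forward 4.5 m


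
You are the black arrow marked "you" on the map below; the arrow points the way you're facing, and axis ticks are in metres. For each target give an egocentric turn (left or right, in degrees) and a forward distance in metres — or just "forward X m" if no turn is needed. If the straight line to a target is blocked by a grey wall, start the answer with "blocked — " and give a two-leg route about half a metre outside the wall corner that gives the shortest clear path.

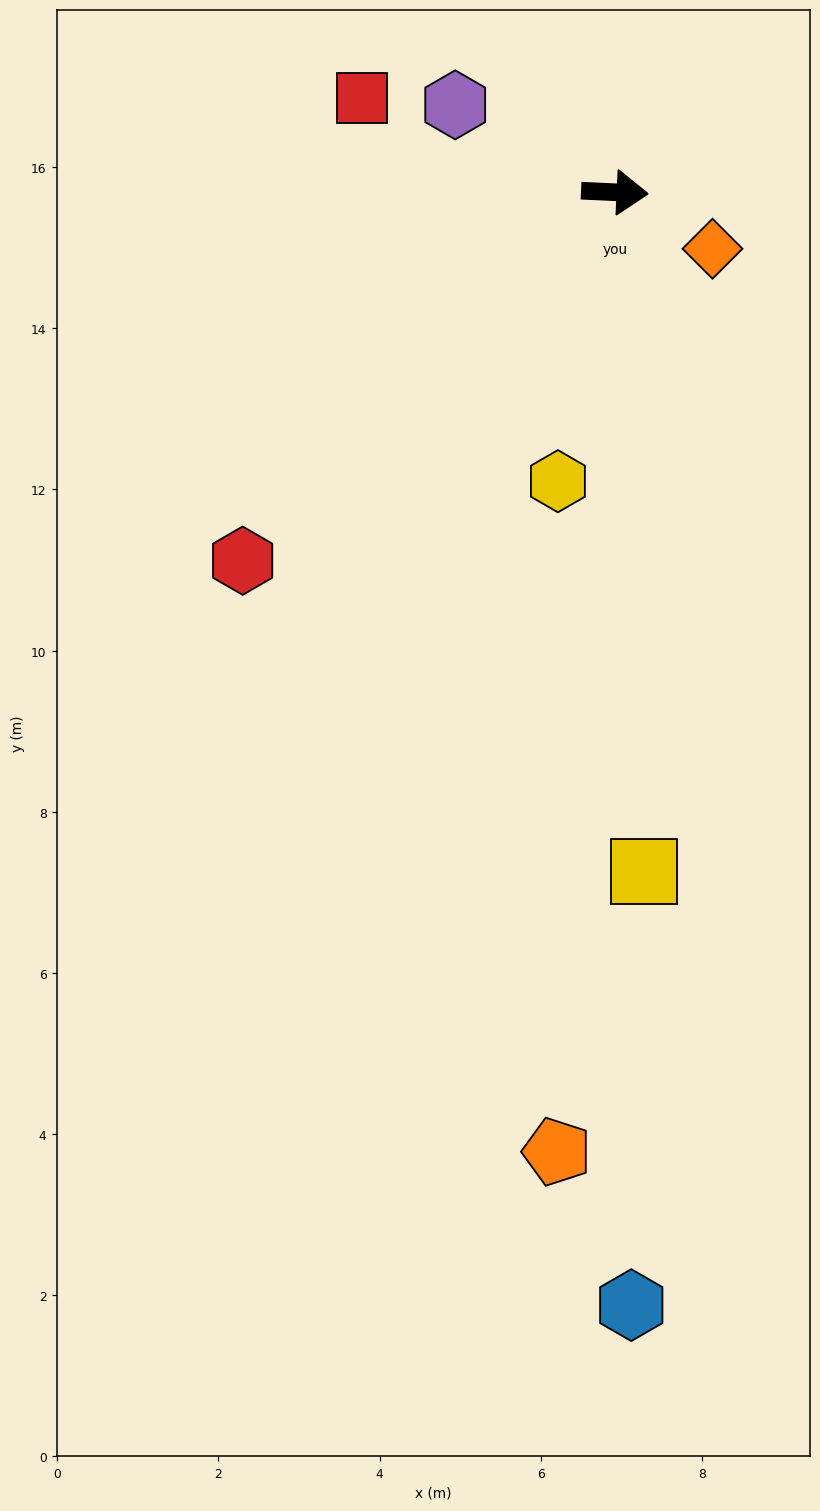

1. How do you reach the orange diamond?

turn right 27°, forward 1.4 m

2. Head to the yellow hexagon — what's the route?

turn right 99°, forward 3.7 m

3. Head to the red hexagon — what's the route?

turn right 133°, forward 6.5 m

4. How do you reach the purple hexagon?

turn left 154°, forward 2.3 m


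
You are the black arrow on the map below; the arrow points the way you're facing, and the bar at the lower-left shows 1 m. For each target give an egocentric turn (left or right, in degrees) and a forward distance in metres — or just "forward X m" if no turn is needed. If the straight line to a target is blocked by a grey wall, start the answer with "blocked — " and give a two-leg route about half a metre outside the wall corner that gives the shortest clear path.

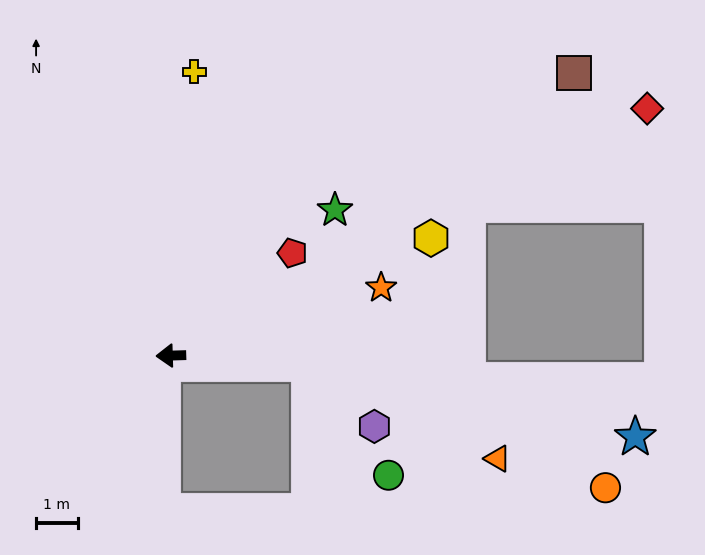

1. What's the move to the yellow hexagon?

turn right 157°, forward 6.9 m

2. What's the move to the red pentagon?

turn right 142°, forward 3.8 m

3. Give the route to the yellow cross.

turn right 96°, forward 6.9 m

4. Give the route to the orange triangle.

blocked — turn left 174°, forward 3.3 m, then turn right 22°, forward 5.1 m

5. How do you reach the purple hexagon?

blocked — turn left 174°, forward 3.3 m, then turn right 39°, forward 2.2 m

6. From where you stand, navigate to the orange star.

turn right 164°, forward 5.3 m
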